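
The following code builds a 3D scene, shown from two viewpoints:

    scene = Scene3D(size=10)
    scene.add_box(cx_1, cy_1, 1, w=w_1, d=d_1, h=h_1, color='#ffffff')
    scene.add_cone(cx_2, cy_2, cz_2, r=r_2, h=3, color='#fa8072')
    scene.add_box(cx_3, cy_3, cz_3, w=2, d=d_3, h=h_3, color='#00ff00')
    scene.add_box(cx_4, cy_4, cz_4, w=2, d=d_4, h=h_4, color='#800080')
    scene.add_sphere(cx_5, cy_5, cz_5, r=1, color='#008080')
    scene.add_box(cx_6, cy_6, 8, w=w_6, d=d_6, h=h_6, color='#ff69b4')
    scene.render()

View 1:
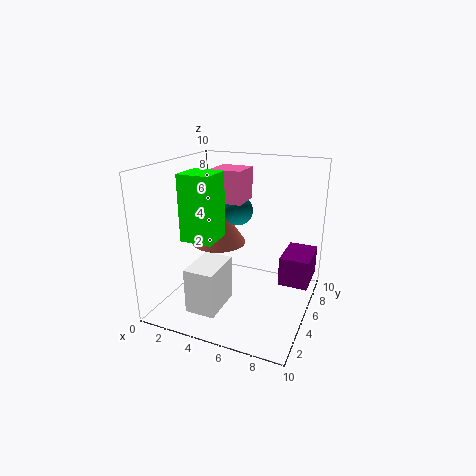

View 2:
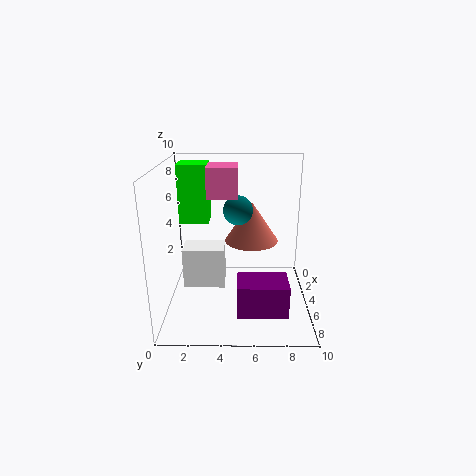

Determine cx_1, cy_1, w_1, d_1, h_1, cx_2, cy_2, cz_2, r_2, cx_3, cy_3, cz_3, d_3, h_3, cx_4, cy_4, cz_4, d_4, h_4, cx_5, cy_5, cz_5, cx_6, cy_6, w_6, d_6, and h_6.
cx_1 = 3; cy_1 = 1; w_1 = 2; d_1 = 3; h_1 = 3; cx_2 = 3; cy_2 = 6; cz_2 = 4; r_2 = 2; cx_3 = 3; cy_3 = 1; cz_3 = 6; d_3 = 2; h_3 = 4; cx_4 = 8; cy_4 = 5; cz_4 = 2; d_4 = 3; h_4 = 2; cx_5 = 5; cy_5 = 5; cz_5 = 7; cx_6 = 4; cy_6 = 3; w_6 = 2; d_6 = 2; h_6 = 2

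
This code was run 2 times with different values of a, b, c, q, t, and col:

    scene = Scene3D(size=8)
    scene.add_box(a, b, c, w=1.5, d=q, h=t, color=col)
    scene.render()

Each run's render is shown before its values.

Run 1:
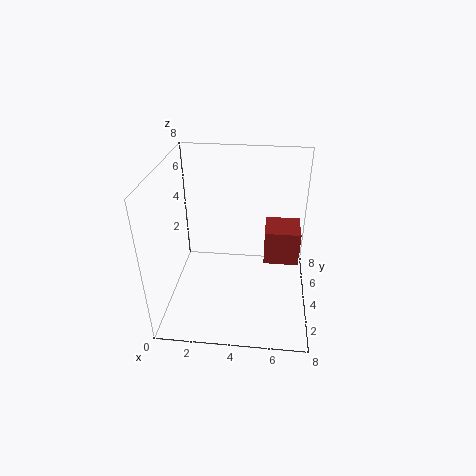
a = 5.5
b = 0.5
c = 5
q = 1.5
t = 1.5
col = 'brown'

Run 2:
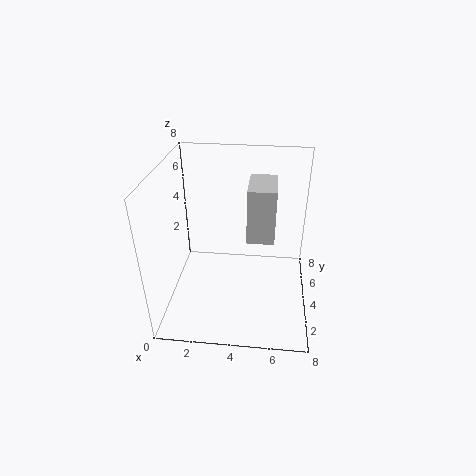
a = 4.5
b = 3.5
c = 4
q = 2.5
t = 3
col = 'lightgray'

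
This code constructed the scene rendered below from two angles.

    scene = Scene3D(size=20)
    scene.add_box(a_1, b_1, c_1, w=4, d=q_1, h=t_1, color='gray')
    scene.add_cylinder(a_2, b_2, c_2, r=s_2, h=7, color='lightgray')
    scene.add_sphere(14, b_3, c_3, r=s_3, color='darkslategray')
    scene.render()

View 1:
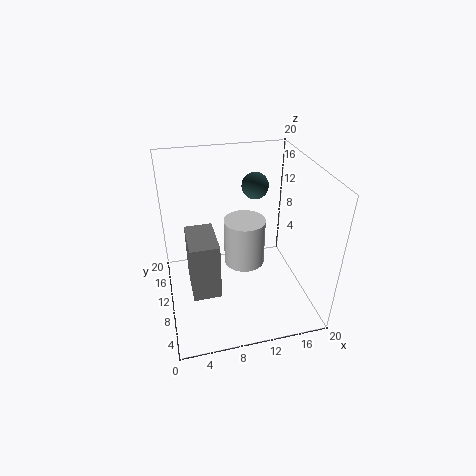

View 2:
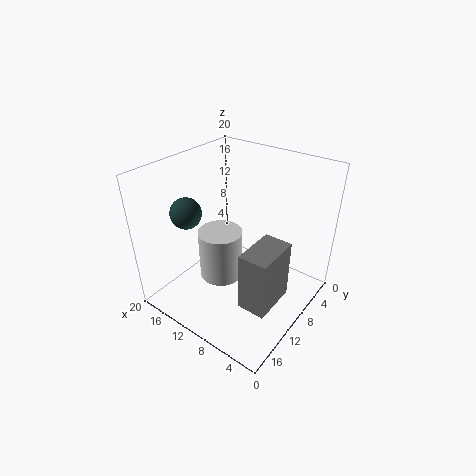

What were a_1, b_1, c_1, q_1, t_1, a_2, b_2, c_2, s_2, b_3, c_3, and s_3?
a_1 = 3
b_1 = 7.5
c_1 = 2
q_1 = 6.5
t_1 = 8.5
a_2 = 11.5
b_2 = 12
c_2 = 4.5
s_2 = 3
b_3 = 15.5
c_3 = 15
s_3 = 2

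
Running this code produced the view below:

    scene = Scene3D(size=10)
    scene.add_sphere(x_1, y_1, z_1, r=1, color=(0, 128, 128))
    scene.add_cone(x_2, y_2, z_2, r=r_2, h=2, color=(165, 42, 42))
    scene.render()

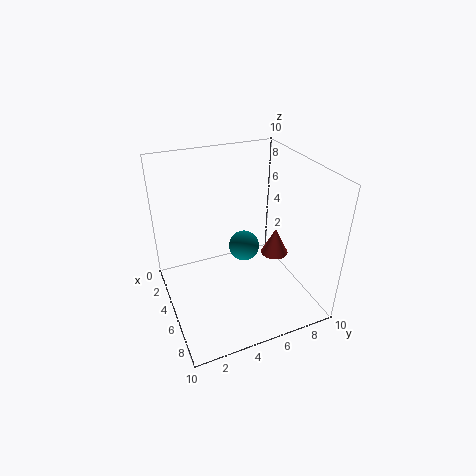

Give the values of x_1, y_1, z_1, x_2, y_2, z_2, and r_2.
x_1 = 6; y_1 = 5; z_1 = 5; x_2 = 5; y_2 = 8; z_2 = 3; r_2 = 1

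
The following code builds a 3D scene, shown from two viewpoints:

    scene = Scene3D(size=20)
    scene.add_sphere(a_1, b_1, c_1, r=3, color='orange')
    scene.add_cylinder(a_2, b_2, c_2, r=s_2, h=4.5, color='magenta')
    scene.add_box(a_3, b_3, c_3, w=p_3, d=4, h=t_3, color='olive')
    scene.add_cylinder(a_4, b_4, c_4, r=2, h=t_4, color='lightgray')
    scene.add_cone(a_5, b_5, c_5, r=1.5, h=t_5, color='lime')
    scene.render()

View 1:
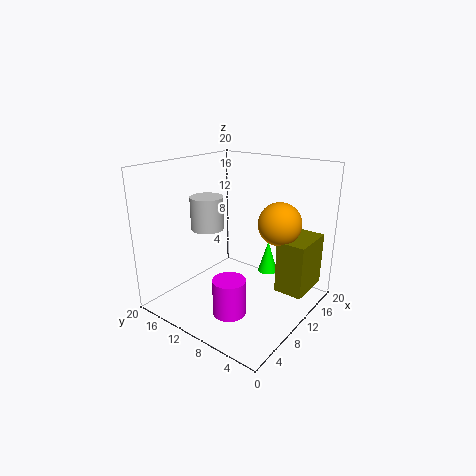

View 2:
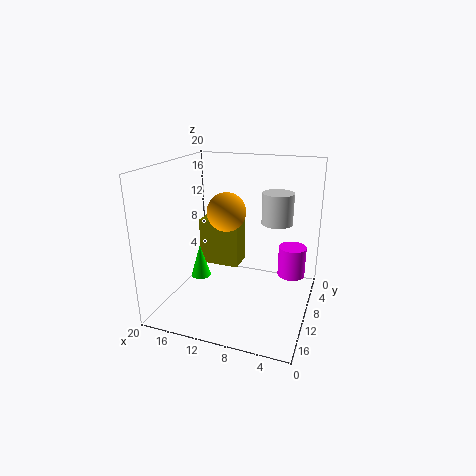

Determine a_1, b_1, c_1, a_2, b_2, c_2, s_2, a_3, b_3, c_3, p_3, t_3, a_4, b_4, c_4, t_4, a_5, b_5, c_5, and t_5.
a_1 = 13.5
b_1 = 5.5
c_1 = 12
a_2 = 3
b_2 = 6
c_2 = 3.5
s_2 = 2
a_3 = 12
b_3 = 1
c_3 = 2.5
p_3 = 6.5
t_3 = 7.5
a_4 = 4.5
b_4 = 10.5
c_4 = 13
t_4 = 4
a_5 = 16.5
b_5 = 9
c_5 = 2.5
t_5 = 5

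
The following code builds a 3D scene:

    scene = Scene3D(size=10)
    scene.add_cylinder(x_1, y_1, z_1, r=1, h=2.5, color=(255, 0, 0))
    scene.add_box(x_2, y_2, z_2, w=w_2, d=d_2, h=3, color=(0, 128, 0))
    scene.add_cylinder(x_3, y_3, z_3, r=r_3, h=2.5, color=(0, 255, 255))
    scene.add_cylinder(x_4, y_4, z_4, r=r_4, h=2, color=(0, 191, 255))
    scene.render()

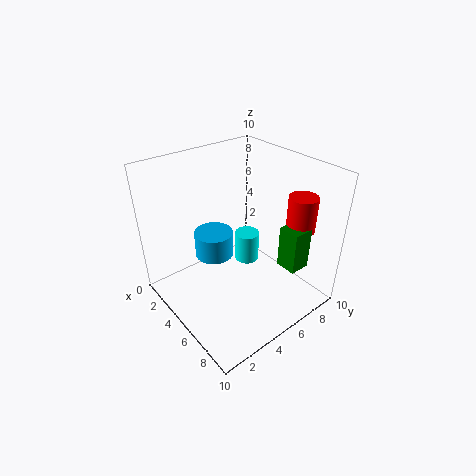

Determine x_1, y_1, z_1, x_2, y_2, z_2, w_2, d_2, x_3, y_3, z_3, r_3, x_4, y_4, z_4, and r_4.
x_1 = 7.5
y_1 = 8.5
z_1 = 5.5
x_2 = 7
y_2 = 7
z_2 = 3
w_2 = 1.5
d_2 = 1.5
x_3 = 2.5
y_3 = 8
z_3 = 0.5
r_3 = 1
x_4 = 2
y_4 = 5
z_4 = 2
r_4 = 1.5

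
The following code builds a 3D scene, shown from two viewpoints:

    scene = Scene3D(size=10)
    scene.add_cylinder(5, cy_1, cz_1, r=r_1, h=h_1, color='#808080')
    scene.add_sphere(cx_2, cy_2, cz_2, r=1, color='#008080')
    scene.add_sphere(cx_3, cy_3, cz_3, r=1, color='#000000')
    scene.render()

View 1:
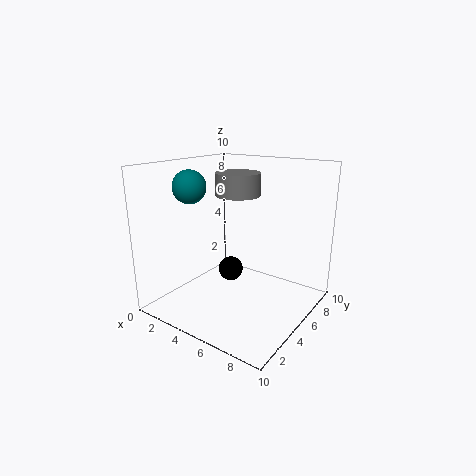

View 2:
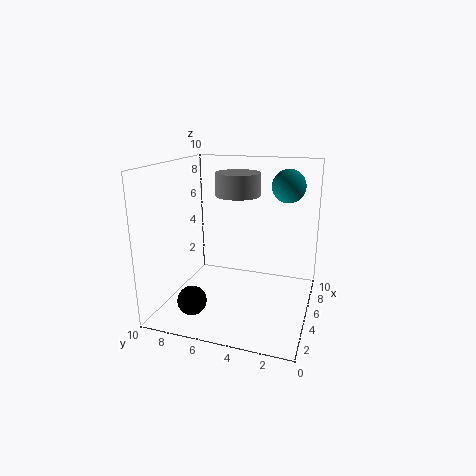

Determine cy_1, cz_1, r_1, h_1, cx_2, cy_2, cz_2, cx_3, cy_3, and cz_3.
cy_1 = 5; cz_1 = 8; r_1 = 1.5; h_1 = 1.5; cx_2 = 4; cy_2 = 1.5; cz_2 = 9; cx_3 = 2.5; cy_3 = 7.5; cz_3 = 1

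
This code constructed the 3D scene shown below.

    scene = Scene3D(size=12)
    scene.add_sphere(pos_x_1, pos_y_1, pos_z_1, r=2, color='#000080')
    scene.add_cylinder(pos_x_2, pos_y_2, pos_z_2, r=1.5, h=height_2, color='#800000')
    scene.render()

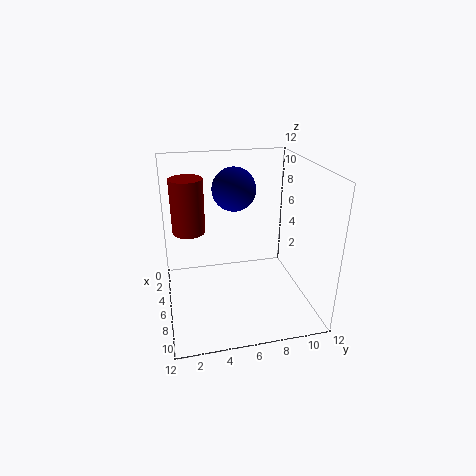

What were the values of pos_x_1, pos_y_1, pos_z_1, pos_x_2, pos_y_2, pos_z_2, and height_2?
pos_x_1 = 2.25; pos_y_1 = 6.5; pos_z_1 = 9; pos_x_2 = 2.25; pos_y_2 = 2.25; pos_z_2 = 5.25; height_2 = 5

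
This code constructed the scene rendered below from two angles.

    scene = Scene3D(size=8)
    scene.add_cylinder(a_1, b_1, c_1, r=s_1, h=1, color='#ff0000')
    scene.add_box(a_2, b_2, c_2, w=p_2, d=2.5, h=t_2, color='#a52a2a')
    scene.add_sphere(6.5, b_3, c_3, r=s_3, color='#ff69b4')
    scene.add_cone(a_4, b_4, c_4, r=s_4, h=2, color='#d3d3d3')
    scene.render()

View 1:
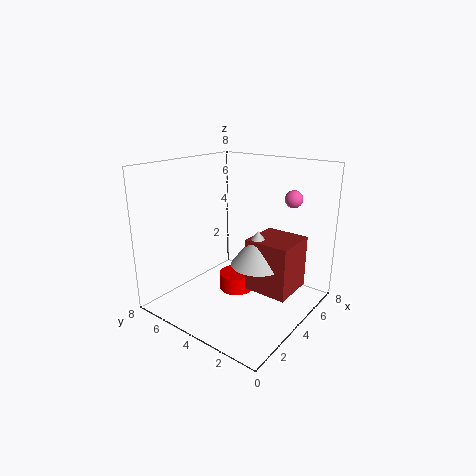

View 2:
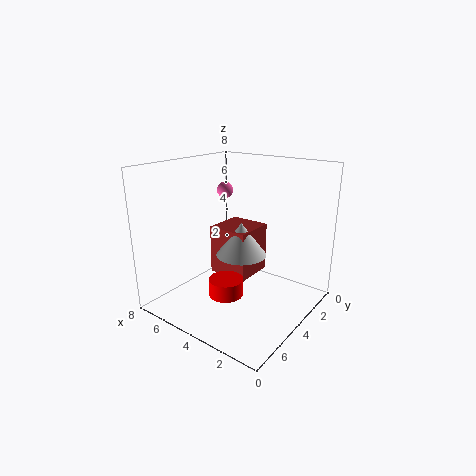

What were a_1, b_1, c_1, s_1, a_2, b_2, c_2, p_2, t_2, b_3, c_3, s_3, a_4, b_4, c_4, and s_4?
a_1 = 4.5; b_1 = 4.5; c_1 = 0.5; s_1 = 1; a_2 = 4; b_2 = 1; c_2 = 1; p_2 = 2.5; t_2 = 3; b_3 = 2; c_3 = 6; s_3 = 0.5; a_4 = 4.5; b_4 = 3; c_4 = 2.5; s_4 = 1.5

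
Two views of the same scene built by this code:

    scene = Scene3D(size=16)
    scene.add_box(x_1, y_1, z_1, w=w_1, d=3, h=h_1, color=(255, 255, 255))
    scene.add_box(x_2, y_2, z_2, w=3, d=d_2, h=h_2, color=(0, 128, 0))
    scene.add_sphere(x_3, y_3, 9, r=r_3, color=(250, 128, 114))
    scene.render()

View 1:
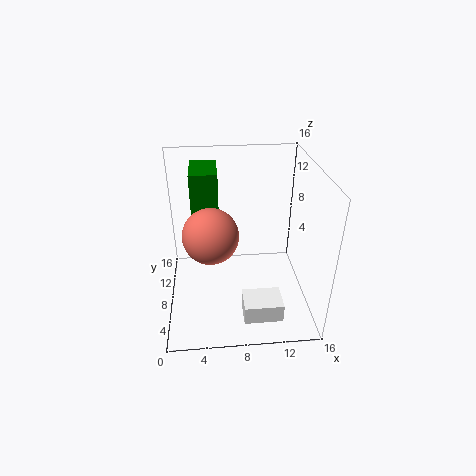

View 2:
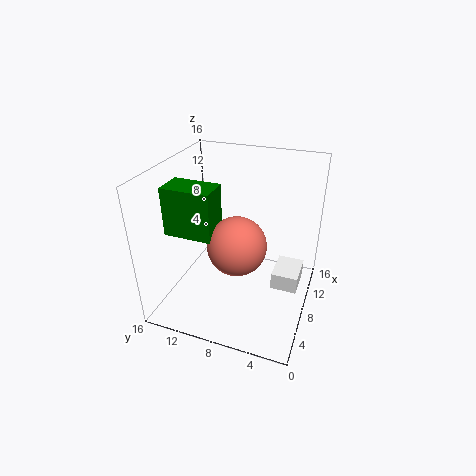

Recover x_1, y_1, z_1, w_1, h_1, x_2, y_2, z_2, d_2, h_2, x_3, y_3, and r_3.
x_1 = 8
y_1 = 1
z_1 = 2
w_1 = 4
h_1 = 2
x_2 = 3
y_2 = 9
z_2 = 10
d_2 = 5
h_2 = 5
x_3 = 5
y_3 = 7
r_3 = 3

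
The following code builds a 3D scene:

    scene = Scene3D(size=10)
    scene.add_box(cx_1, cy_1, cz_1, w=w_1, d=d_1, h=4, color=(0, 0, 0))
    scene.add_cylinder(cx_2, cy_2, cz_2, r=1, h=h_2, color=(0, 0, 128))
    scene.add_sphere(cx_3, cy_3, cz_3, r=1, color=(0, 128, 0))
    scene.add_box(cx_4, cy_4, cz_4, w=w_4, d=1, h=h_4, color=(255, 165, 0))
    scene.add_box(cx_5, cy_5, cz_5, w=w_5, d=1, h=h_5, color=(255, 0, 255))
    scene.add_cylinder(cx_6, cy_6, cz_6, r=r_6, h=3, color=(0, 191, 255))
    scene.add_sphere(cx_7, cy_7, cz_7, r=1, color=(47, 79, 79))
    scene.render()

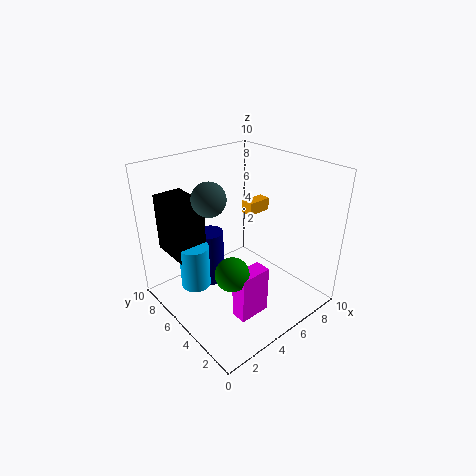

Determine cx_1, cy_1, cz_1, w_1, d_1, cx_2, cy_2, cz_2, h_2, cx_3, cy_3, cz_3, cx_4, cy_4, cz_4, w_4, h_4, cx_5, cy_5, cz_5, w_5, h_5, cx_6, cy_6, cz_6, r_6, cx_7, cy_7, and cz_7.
cx_1 = 1; cy_1 = 6; cz_1 = 4; w_1 = 2; d_1 = 3; cx_2 = 4; cy_2 = 7; cz_2 = 1; h_2 = 4; cx_3 = 2; cy_3 = 2; cz_3 = 5; cx_4 = 8; cy_4 = 7; cz_4 = 5; w_4 = 2; h_4 = 1; cx_5 = 2; cy_5 = 1; cz_5 = 2; w_5 = 2; h_5 = 3; cx_6 = 2; cy_6 = 6; cz_6 = 2; r_6 = 1; cx_7 = 2; cy_7 = 4; cz_7 = 9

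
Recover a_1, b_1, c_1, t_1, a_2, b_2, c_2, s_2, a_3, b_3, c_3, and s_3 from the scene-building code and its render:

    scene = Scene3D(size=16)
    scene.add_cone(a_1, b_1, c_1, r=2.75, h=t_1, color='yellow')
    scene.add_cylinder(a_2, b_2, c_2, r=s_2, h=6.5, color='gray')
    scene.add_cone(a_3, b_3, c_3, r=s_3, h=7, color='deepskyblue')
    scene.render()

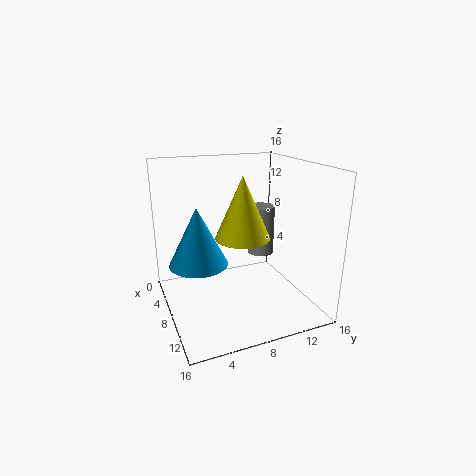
a_1 = 11
b_1 = 7.25
c_1 = 9.25
t_1 = 6.25
a_2 = 2.25
b_2 = 13.75
c_2 = 3
s_2 = 1.75
a_3 = 4.75
b_3 = 4.25
c_3 = 4
s_3 = 3.5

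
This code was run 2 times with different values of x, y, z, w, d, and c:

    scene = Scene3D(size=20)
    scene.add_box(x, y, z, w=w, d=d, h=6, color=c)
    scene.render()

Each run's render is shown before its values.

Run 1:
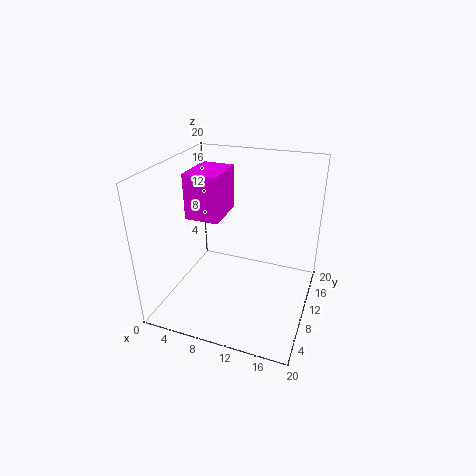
x = 4, y = 6.5, z = 13.5, w = 4.5, d = 6, c = 'magenta'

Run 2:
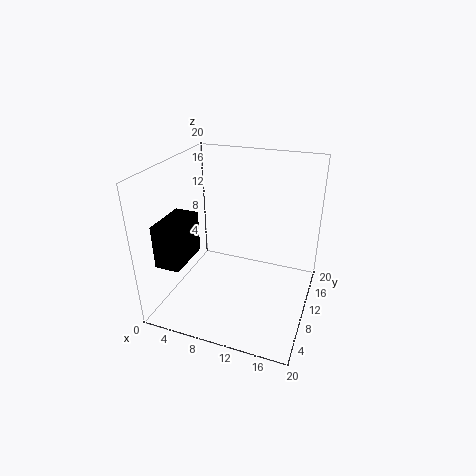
x = 0.5, y = 3.5, z = 7, w = 3.5, d = 6.5, c = 'black'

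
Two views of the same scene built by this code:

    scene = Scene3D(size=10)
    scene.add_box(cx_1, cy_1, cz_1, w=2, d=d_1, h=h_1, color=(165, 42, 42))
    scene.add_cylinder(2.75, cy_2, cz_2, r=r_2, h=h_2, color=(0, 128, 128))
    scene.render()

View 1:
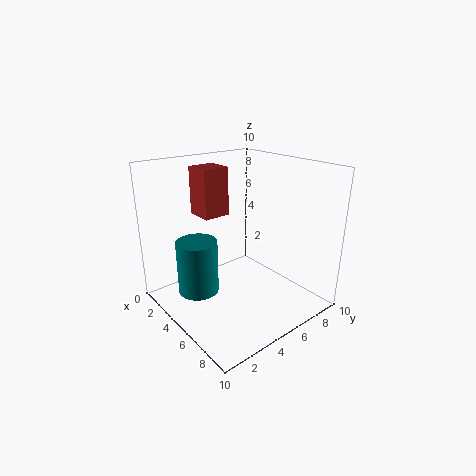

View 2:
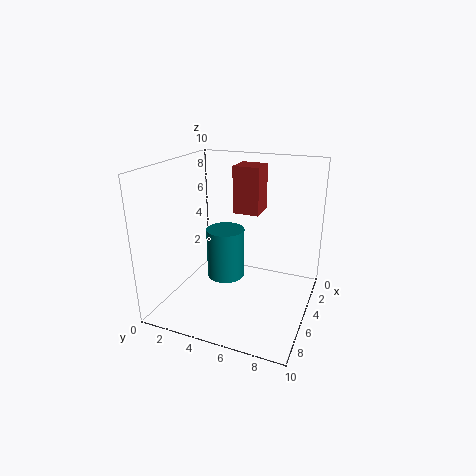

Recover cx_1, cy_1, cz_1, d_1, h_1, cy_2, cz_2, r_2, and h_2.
cx_1 = 1
cy_1 = 3.75
cz_1 = 6
d_1 = 2
h_1 = 3.5
cy_2 = 3
cz_2 = 0.5
r_2 = 1.5
h_2 = 4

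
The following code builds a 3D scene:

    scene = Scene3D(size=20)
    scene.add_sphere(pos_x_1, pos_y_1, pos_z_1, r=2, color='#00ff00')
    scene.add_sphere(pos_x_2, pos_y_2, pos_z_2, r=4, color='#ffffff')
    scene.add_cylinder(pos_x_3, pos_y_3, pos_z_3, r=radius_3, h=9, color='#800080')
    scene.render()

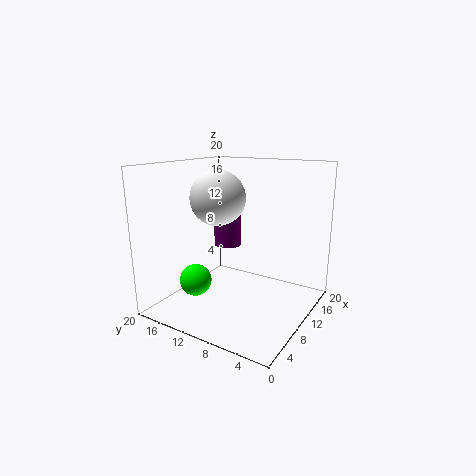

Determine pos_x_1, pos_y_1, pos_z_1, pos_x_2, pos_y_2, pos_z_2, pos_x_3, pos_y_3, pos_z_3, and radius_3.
pos_x_1 = 3; pos_y_1 = 12; pos_z_1 = 6; pos_x_2 = 11; pos_y_2 = 14; pos_z_2 = 15; pos_x_3 = 12; pos_y_3 = 13; pos_z_3 = 8; radius_3 = 2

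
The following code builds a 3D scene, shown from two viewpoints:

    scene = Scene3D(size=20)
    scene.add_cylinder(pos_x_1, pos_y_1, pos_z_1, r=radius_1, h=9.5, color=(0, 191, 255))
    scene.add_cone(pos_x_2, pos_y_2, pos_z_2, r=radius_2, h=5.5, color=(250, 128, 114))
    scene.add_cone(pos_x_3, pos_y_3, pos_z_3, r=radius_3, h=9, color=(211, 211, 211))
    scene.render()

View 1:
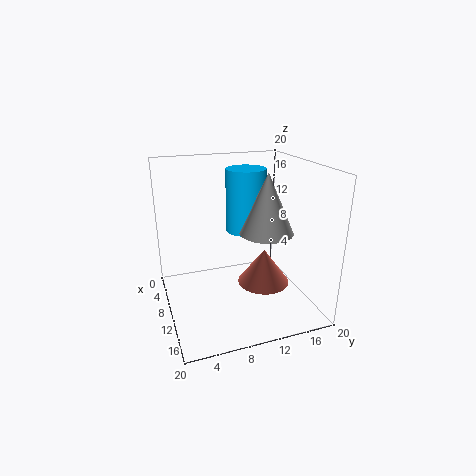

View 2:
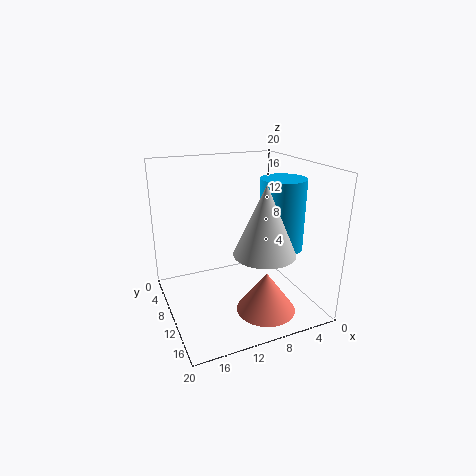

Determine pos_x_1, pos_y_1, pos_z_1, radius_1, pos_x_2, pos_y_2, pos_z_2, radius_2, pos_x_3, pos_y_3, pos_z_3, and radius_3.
pos_x_1 = 5
pos_y_1 = 13
pos_z_1 = 9
radius_1 = 3
pos_x_2 = 8
pos_y_2 = 15
pos_z_2 = 1
radius_2 = 4
pos_x_3 = 8.5
pos_y_3 = 15
pos_z_3 = 9.5
radius_3 = 4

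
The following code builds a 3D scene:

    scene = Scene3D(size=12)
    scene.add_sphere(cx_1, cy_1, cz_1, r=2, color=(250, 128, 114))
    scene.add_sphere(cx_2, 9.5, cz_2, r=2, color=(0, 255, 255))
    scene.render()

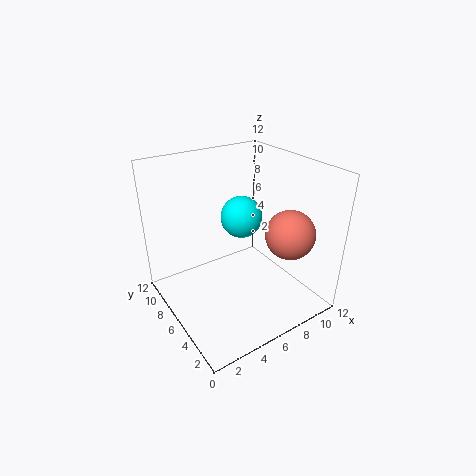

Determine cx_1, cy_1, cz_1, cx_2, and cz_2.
cx_1 = 9; cy_1 = 3; cz_1 = 6.75; cx_2 = 8.75; cz_2 = 5.75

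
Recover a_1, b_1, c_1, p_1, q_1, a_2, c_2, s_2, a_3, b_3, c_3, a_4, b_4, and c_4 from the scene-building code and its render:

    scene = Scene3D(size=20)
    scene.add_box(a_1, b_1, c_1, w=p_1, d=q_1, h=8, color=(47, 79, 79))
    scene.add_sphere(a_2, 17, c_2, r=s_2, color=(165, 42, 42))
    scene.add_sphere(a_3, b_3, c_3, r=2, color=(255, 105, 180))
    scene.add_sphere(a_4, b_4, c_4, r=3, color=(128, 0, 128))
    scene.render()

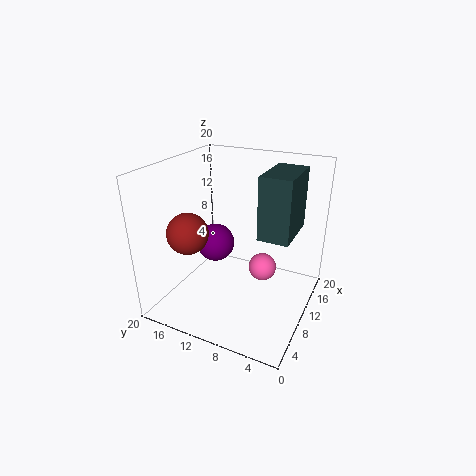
a_1 = 7, b_1 = 2, c_1 = 12, p_1 = 7, q_1 = 4, a_2 = 8, c_2 = 10, s_2 = 3, a_3 = 12, b_3 = 7, c_3 = 5, a_4 = 14, b_4 = 16, c_4 = 6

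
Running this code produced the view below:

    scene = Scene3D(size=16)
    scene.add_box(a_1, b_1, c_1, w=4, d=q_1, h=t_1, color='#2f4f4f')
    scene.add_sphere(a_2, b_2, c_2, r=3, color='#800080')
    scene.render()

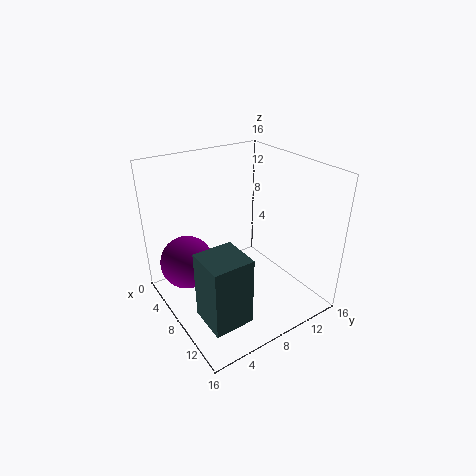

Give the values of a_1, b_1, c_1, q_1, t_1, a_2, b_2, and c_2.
a_1 = 11
b_1 = 1
c_1 = 3
q_1 = 4
t_1 = 7
a_2 = 5
b_2 = 3
c_2 = 5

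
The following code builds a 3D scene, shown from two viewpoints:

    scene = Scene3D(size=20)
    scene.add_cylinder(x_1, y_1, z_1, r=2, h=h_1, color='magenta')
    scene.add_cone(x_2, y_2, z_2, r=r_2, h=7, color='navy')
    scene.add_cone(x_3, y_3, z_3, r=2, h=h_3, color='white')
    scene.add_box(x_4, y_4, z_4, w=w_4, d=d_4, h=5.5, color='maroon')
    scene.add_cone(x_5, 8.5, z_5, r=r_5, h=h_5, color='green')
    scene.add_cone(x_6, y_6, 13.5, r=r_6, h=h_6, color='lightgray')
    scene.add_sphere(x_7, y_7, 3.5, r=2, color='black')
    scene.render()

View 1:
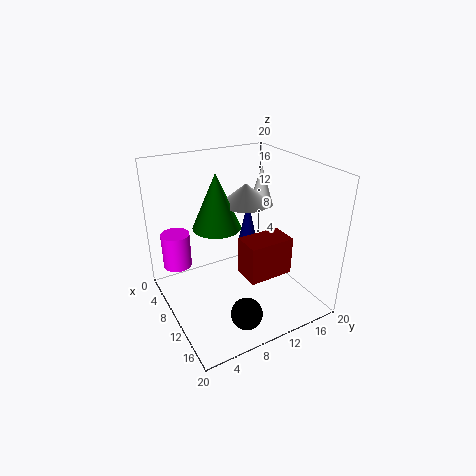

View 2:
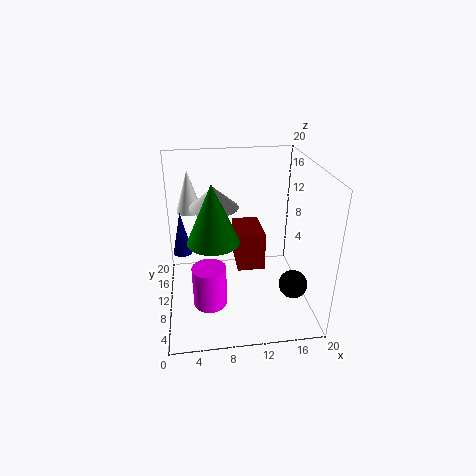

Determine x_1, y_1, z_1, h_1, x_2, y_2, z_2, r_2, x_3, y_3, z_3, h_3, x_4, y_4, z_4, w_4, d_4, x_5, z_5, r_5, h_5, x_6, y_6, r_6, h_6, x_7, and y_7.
x_1 = 5.5; y_1 = 2.5; z_1 = 5.5; h_1 = 5; x_2 = 2; y_2 = 16.5; z_2 = 4.5; r_2 = 1.5; x_3 = 3.5; y_3 = 18; z_3 = 11; h_3 = 6.5; x_4 = 10; y_4 = 10; z_4 = 4.5; w_4 = 4; d_4 = 6.5; x_5 = 6.5; z_5 = 10.5; r_5 = 3.5; h_5 = 8; x_6 = 7; y_6 = 13; r_6 = 3.5; h_6 = 3; x_7 = 17.5; y_7 = 7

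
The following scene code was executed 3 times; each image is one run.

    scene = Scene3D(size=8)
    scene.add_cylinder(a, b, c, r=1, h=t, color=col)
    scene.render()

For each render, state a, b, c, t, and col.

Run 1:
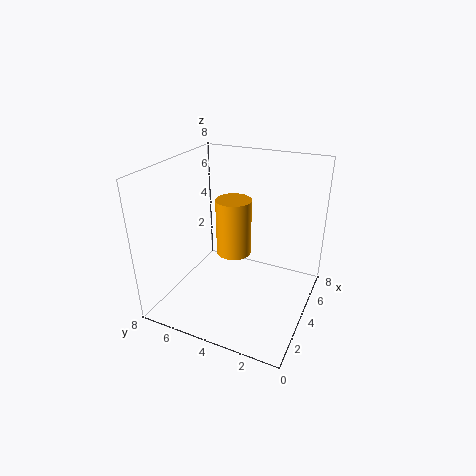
a = 4.5
b = 4.5
c = 2.75
t = 3.25
col = 'orange'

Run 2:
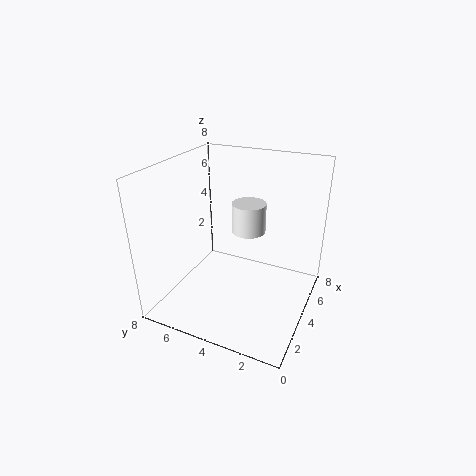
a = 5.5
b = 4
c = 3.75
t = 1.75
col = 'white'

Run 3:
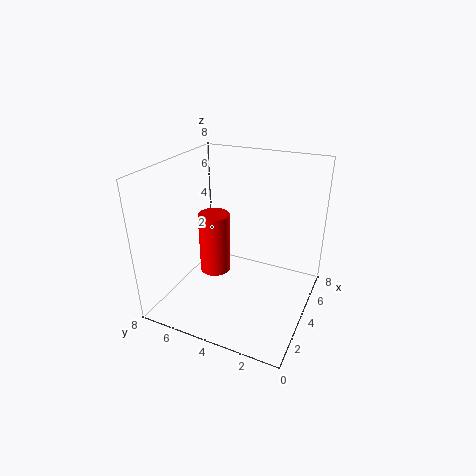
a = 5.75
b = 6.5
c = 0.25
t = 4
col = 'red'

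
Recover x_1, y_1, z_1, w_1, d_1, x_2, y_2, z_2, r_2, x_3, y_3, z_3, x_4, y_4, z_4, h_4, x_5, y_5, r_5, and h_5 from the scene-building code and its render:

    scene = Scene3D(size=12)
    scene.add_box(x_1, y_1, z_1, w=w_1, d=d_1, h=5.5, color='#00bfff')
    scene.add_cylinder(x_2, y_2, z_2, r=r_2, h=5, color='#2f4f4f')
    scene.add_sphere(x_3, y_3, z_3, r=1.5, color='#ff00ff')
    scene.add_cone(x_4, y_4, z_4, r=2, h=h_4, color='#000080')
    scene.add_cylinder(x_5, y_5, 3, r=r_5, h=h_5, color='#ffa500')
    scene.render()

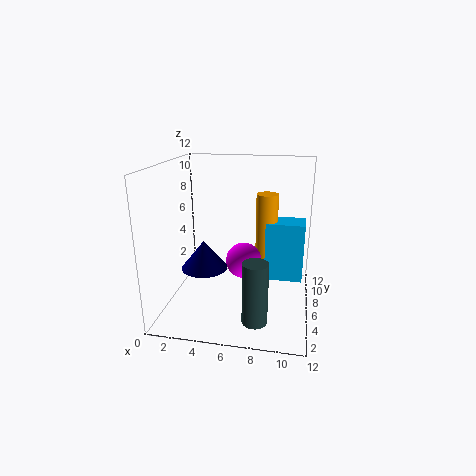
x_1 = 8; y_1 = 8.5; z_1 = 1; w_1 = 3.5; d_1 = 2.5; x_2 = 8; y_2 = 2.5; z_2 = 0.5; r_2 = 1; x_3 = 6.5; y_3 = 6; z_3 = 4; x_4 = 3; y_4 = 6; z_4 = 3; h_4 = 2.5; x_5 = 8; y_5 = 9.5; r_5 = 1; h_5 = 6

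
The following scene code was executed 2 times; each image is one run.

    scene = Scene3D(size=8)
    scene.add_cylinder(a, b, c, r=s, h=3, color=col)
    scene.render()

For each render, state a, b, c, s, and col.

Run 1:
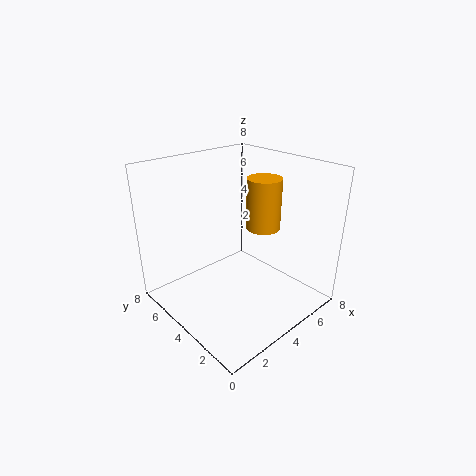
a = 6, b = 4, c = 4, s = 1, col = 'orange'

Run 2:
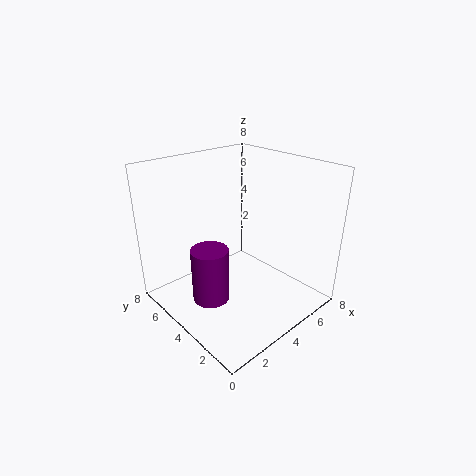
a = 2, b = 4, c = 1, s = 1, col = 'purple'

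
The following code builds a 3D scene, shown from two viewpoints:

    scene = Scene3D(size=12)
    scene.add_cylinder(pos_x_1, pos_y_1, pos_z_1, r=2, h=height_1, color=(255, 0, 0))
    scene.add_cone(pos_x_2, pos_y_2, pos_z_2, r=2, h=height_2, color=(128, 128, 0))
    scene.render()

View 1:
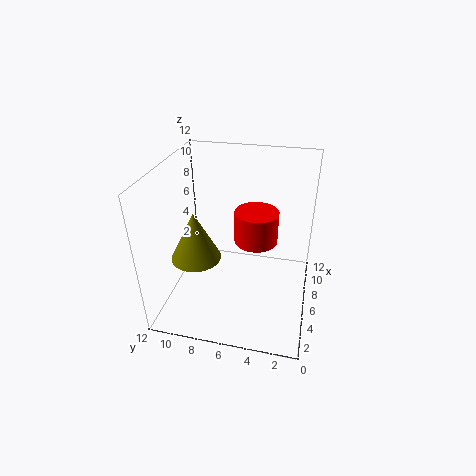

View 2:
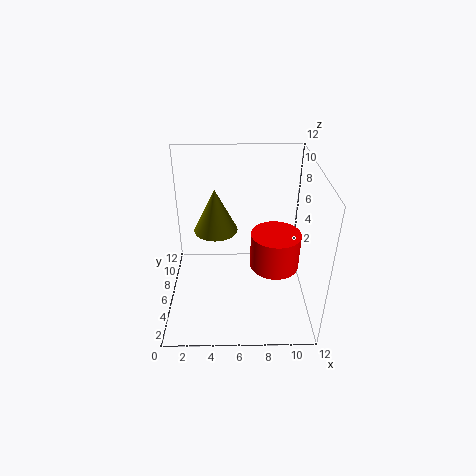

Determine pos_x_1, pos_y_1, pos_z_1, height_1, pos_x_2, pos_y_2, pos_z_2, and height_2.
pos_x_1 = 9; pos_y_1 = 5; pos_z_1 = 4; height_1 = 3; pos_x_2 = 4; pos_y_2 = 9; pos_z_2 = 5; height_2 = 4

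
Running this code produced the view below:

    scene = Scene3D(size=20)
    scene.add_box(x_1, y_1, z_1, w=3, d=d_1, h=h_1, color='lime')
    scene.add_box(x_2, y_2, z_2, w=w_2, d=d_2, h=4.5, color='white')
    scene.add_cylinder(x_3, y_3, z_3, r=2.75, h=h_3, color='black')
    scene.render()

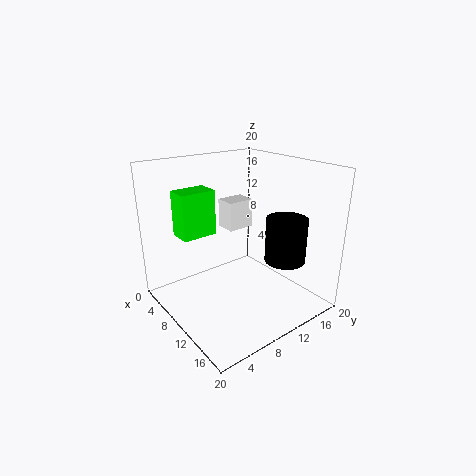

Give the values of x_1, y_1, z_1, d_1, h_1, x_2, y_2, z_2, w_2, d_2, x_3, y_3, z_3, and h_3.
x_1 = 7.25
y_1 = 1.75
z_1 = 11.75
d_1 = 4.5
h_1 = 5.75
x_2 = 2
y_2 = 12.25
z_2 = 8.75
w_2 = 3.25
d_2 = 4.25
x_3 = 15.25
y_3 = 14
z_3 = 7.5
h_3 = 6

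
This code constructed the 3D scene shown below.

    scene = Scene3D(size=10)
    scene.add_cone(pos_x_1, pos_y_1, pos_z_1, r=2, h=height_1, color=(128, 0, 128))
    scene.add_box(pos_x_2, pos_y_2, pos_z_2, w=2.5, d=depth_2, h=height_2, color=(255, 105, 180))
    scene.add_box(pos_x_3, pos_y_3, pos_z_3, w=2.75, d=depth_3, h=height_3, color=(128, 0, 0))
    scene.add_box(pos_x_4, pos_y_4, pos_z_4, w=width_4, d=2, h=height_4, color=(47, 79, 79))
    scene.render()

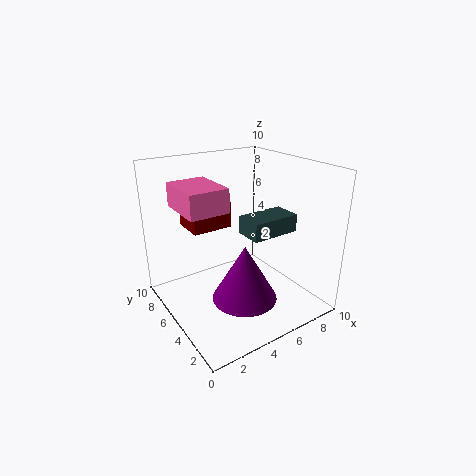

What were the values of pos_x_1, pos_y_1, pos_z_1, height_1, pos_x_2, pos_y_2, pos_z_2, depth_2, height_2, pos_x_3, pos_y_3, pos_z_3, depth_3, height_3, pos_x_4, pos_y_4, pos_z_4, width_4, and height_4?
pos_x_1 = 3.5
pos_y_1 = 2
pos_z_1 = 2.5
height_1 = 3.5
pos_x_2 = 0.75
pos_y_2 = 3.25
pos_z_2 = 7.75
depth_2 = 3.25
height_2 = 1.5
pos_x_3 = 2
pos_y_3 = 5.5
pos_z_3 = 5.75
depth_3 = 2.25
height_3 = 1.75
pos_x_4 = 5.25
pos_y_4 = 3.25
pos_z_4 = 5.25
width_4 = 3.5
height_4 = 1.25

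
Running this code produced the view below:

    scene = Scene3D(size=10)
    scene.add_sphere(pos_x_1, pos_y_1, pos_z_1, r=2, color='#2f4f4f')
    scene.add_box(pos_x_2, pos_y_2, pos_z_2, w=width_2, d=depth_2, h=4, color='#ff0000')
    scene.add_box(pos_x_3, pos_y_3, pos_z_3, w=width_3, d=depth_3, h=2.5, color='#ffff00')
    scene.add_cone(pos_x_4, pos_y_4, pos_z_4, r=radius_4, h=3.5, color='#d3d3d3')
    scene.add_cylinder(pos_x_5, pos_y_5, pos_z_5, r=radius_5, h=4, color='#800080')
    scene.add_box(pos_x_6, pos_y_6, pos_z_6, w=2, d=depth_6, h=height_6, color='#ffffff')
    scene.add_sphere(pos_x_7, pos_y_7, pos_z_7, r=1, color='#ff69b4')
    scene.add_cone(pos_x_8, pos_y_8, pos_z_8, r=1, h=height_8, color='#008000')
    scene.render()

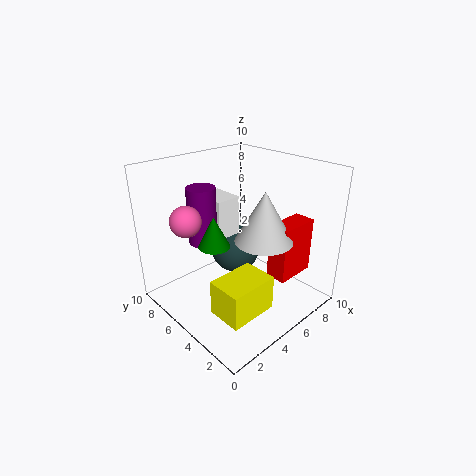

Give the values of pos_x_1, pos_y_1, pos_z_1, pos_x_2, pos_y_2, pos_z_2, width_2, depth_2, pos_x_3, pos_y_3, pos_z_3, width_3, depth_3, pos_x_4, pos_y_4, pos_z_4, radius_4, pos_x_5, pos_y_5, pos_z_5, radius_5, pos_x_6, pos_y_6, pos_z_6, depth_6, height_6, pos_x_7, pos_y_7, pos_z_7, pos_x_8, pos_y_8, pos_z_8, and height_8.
pos_x_1 = 7.5; pos_y_1 = 8; pos_z_1 = 2; pos_x_2 = 6.5; pos_y_2 = 2; pos_z_2 = 2; width_2 = 3; depth_2 = 1.5; pos_x_3 = 2; pos_y_3 = 2; pos_z_3 = 0.5; width_3 = 3.5; depth_3 = 2.5; pos_x_4 = 6; pos_y_4 = 3.5; pos_z_4 = 5; radius_4 = 2; pos_x_5 = 3.5; pos_y_5 = 7; pos_z_5 = 4.5; radius_5 = 1; pos_x_6 = 5; pos_y_6 = 7; pos_z_6 = 4; depth_6 = 2.5; height_6 = 3; pos_x_7 = 1.5; pos_y_7 = 6; pos_z_7 = 7; pos_x_8 = 2.5; pos_y_8 = 4.5; pos_z_8 = 5.5; height_8 = 2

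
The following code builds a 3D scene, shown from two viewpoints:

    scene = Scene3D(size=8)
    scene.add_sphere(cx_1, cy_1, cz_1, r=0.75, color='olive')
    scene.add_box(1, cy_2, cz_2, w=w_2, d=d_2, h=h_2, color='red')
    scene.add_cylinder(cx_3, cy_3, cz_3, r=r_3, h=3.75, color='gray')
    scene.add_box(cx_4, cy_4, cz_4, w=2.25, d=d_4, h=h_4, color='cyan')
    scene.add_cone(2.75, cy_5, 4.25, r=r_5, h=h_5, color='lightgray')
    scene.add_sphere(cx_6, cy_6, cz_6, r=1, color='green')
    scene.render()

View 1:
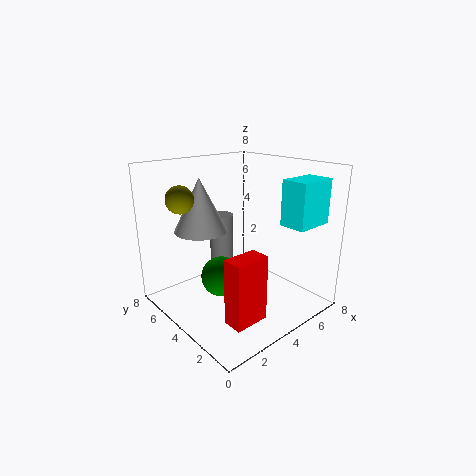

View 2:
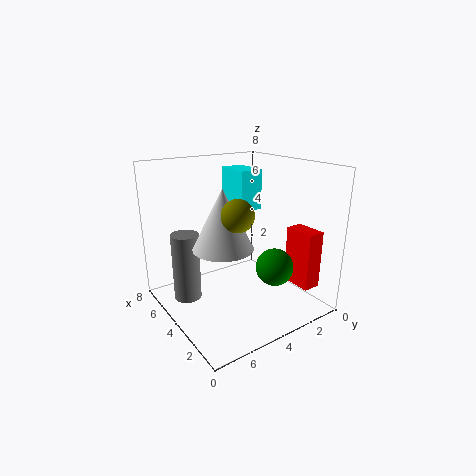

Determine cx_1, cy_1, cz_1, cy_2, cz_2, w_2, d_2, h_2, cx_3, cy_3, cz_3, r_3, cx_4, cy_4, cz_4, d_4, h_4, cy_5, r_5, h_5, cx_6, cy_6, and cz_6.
cx_1 = 1.5; cy_1 = 5.75; cz_1 = 6.25; cy_2 = 0.5; cz_2 = 1.25; w_2 = 1.75; d_2 = 1; h_2 = 3.25; cx_3 = 5; cy_3 = 6.75; cz_3 = 0.75; r_3 = 0.75; cx_4 = 5.75; cy_4 = 1; cz_4 = 4.75; d_4 = 1.5; h_4 = 2.5; cy_5 = 5.75; r_5 = 1.5; h_5 = 3; cx_6 = 2; cy_6 = 3; cz_6 = 2.75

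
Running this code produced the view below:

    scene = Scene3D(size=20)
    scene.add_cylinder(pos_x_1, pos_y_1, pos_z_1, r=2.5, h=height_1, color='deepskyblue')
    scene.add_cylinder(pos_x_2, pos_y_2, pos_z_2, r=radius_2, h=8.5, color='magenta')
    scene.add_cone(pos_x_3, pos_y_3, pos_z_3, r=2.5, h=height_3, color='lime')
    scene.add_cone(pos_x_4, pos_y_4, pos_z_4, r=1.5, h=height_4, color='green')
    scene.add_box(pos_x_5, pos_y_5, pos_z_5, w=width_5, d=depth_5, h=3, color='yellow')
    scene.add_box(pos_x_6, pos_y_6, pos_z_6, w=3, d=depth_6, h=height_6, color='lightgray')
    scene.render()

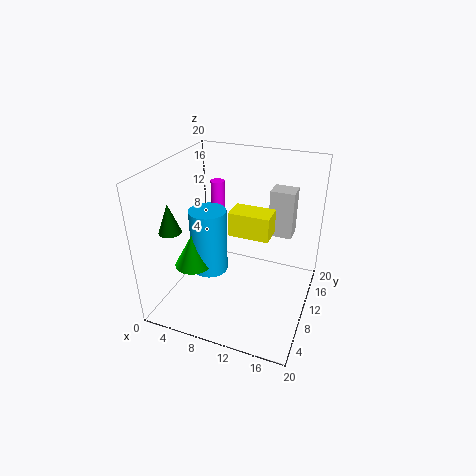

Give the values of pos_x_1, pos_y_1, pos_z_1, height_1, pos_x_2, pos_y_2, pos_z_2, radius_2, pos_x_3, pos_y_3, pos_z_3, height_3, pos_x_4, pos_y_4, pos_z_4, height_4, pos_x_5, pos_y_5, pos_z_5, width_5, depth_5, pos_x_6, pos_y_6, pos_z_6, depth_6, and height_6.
pos_x_1 = 6.5, pos_y_1 = 8, pos_z_1 = 5.5, height_1 = 9, pos_x_2 = 5.5, pos_y_2 = 13.5, pos_z_2 = 8, radius_2 = 1, pos_x_3 = 5, pos_y_3 = 6, pos_z_3 = 7, height_3 = 4.5, pos_x_4 = 2.5, pos_y_4 = 5, pos_z_4 = 12, height_4 = 4, pos_x_5 = 10.5, pos_y_5 = 5.5, pos_z_5 = 13, width_5 = 5, depth_5 = 3, pos_x_6 = 14.5, pos_y_6 = 9, pos_z_6 = 12, depth_6 = 2.5, height_6 = 6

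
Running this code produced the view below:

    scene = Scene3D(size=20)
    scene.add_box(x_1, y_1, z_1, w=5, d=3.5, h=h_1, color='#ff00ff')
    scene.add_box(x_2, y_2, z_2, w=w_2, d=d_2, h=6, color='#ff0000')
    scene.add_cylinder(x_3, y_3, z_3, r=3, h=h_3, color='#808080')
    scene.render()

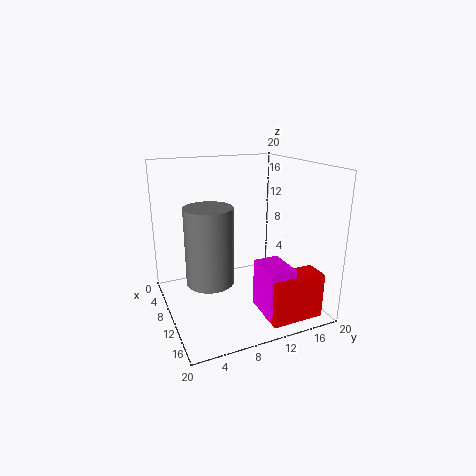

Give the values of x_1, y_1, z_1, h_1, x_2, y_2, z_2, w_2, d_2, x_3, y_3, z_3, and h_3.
x_1 = 13.5
y_1 = 10.75
z_1 = 1.5
h_1 = 6.5
x_2 = 16
y_2 = 11
z_2 = 1
w_2 = 3.25
d_2 = 7
x_3 = 13.25
y_3 = 4.75
z_3 = 6
h_3 = 9.75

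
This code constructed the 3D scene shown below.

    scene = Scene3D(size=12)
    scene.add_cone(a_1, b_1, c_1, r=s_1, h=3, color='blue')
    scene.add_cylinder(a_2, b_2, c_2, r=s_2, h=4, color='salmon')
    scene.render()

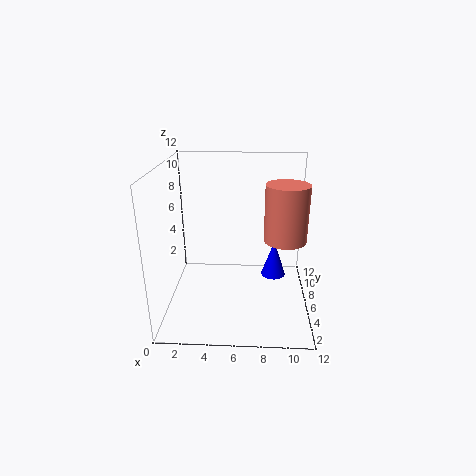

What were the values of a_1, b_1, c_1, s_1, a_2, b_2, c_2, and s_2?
a_1 = 9, b_1 = 5.5, c_1 = 3, s_1 = 1, a_2 = 9.5, b_2 = 2.5, c_2 = 7.5, s_2 = 1.5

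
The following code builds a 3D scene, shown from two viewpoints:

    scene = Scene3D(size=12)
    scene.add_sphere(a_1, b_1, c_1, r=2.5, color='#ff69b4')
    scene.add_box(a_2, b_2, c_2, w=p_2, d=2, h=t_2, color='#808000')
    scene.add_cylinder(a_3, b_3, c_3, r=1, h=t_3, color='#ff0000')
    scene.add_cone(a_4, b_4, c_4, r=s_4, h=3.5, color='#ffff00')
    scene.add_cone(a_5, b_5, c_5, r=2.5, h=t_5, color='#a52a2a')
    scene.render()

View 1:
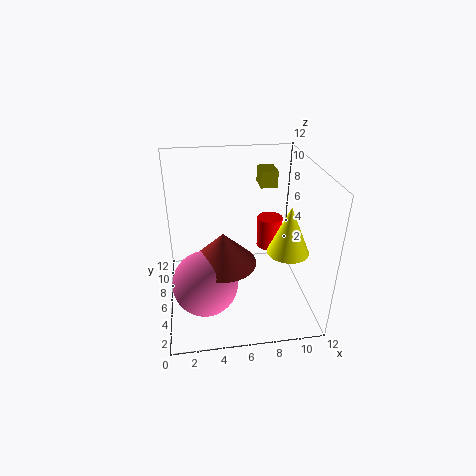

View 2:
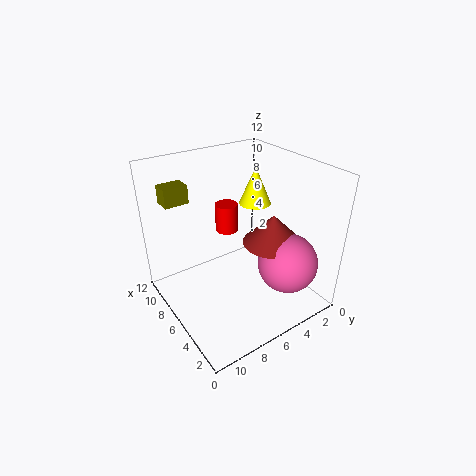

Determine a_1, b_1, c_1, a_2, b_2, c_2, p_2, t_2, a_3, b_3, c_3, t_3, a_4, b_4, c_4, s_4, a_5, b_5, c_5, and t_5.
a_1 = 3
b_1 = 3
c_1 = 4
a_2 = 8.5
b_2 = 9
c_2 = 9
p_2 = 1.5
t_2 = 1.5
a_3 = 8.5
b_3 = 5.5
c_3 = 5.5
t_3 = 2.5
a_4 = 9
b_4 = 2
c_4 = 7
s_4 = 1.5
a_5 = 4.5
b_5 = 3.5
c_5 = 5.5
t_5 = 2.5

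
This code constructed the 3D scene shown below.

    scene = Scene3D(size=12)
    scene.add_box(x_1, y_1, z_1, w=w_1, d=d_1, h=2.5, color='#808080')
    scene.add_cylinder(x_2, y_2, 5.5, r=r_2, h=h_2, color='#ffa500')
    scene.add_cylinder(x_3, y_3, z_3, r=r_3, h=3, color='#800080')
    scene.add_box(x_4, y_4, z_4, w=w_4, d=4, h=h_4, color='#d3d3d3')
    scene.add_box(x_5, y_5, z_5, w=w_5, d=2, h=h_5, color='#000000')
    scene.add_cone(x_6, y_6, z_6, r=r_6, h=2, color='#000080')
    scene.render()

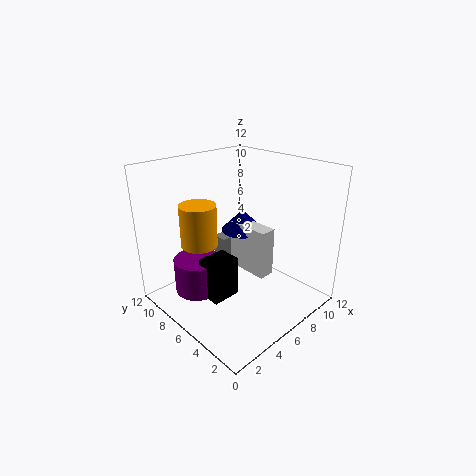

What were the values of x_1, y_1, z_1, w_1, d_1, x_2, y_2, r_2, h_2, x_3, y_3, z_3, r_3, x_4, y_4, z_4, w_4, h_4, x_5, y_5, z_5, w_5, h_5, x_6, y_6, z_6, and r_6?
x_1 = 7.5
y_1 = 9.5
z_1 = 1.5
w_1 = 1.5
d_1 = 1.5
x_2 = 3.5
y_2 = 8
r_2 = 1.5
h_2 = 3.5
x_3 = 3.5
y_3 = 8.5
z_3 = 1
r_3 = 2
x_4 = 8
y_4 = 5
z_4 = 1.5
w_4 = 1.5
h_4 = 4.5
x_5 = 3
y_5 = 5.5
z_5 = 1
w_5 = 2.5
h_5 = 3.5
x_6 = 9
y_6 = 8.5
z_6 = 5
r_6 = 2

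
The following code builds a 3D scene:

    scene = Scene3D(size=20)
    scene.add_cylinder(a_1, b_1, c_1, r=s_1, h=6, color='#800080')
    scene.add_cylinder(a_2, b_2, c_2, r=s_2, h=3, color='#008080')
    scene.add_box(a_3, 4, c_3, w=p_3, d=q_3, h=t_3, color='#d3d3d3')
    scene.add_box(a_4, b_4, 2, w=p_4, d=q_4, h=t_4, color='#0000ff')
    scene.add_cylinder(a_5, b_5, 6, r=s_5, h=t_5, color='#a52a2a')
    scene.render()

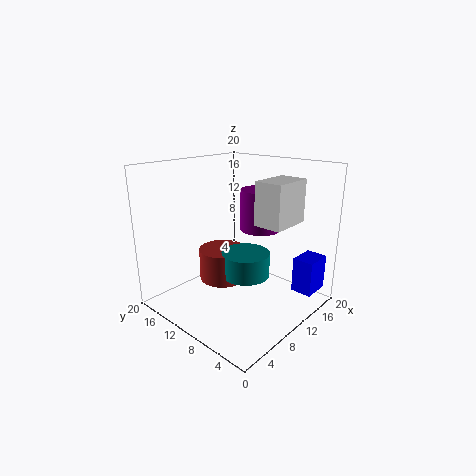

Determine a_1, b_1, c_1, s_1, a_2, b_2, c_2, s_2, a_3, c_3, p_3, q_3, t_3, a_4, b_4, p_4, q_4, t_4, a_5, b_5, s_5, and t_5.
a_1 = 15; b_1 = 10; c_1 = 10; s_1 = 3; a_2 = 7; b_2 = 6; c_2 = 7; s_2 = 3; a_3 = 11; c_3 = 12; p_3 = 6; q_3 = 4; t_3 = 6; a_4 = 15; b_4 = 1; p_4 = 4; q_4 = 3; t_4 = 5; a_5 = 6; b_5 = 9; s_5 = 3; t_5 = 4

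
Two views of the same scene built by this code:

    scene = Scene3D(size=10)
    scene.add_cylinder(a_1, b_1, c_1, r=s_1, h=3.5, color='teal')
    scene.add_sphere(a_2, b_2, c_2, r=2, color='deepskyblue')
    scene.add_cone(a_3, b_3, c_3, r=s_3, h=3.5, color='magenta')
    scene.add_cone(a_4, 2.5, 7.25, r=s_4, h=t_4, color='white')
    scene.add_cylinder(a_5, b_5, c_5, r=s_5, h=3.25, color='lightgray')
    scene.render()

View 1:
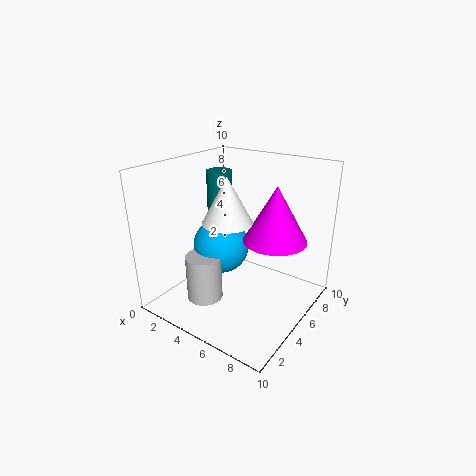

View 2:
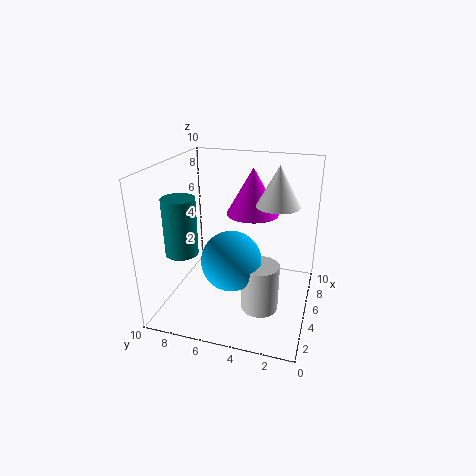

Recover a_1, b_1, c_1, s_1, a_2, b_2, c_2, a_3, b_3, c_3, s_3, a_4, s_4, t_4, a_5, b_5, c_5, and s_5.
a_1 = 1.5; b_1 = 7.5; c_1 = 5.25; s_1 = 1; a_2 = 3.5; b_2 = 5; c_2 = 4; a_3 = 8; b_3 = 4.75; c_3 = 5.75; s_3 = 2; a_4 = 6; s_4 = 1.5; t_4 = 2.75; a_5 = 3.5; b_5 = 3; c_5 = 0.75; s_5 = 1.25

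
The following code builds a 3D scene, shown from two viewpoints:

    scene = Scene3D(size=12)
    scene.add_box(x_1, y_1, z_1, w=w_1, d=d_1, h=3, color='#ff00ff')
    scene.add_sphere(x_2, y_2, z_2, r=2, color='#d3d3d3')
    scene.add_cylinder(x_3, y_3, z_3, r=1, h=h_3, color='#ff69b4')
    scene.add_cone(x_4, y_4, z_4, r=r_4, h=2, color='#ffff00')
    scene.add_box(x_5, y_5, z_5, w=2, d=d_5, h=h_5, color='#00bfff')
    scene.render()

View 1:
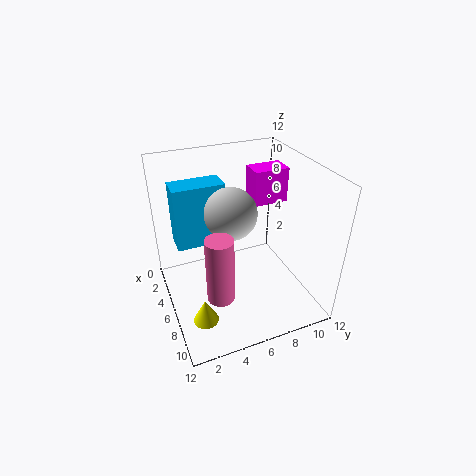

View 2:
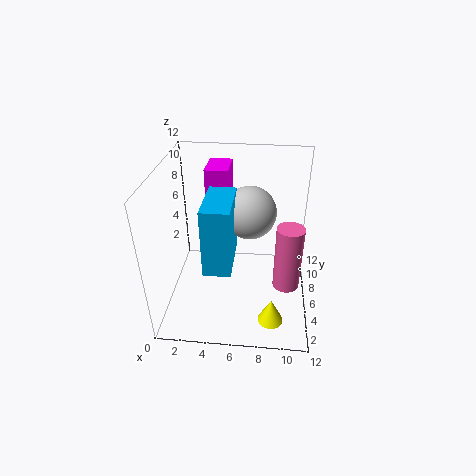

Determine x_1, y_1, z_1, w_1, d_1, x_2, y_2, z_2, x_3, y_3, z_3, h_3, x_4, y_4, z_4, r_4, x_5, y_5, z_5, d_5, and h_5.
x_1 = 3, y_1 = 8, z_1 = 8, w_1 = 2, d_1 = 3, x_2 = 7, y_2 = 5, z_2 = 9, x_3 = 10, y_3 = 3, z_3 = 4, h_3 = 5, x_4 = 9, y_4 = 2, z_4 = 1, r_4 = 1, x_5 = 4, y_5 = 1, z_5 = 6, d_5 = 4, h_5 = 5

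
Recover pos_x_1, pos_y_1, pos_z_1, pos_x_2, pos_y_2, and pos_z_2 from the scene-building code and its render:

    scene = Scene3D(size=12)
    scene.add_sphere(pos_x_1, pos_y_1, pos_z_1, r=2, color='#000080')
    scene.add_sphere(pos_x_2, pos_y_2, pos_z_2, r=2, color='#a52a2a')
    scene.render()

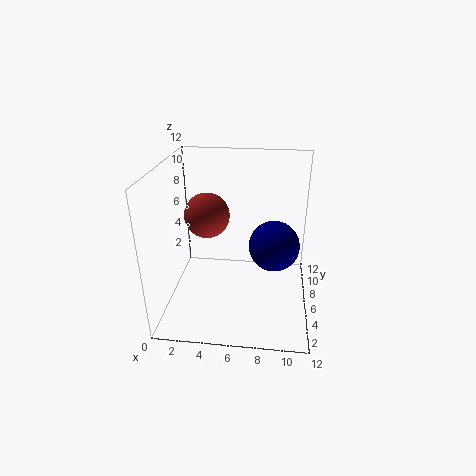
pos_x_1 = 9, pos_y_1 = 5, pos_z_1 = 6, pos_x_2 = 3, pos_y_2 = 8, pos_z_2 = 7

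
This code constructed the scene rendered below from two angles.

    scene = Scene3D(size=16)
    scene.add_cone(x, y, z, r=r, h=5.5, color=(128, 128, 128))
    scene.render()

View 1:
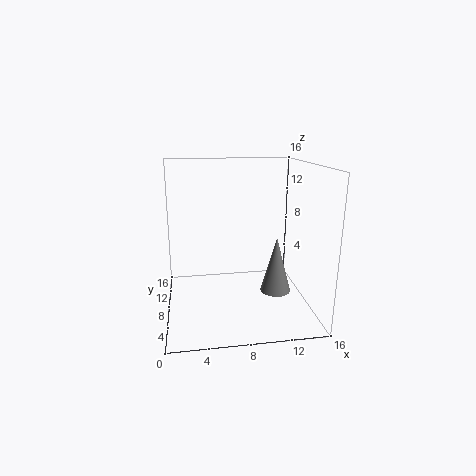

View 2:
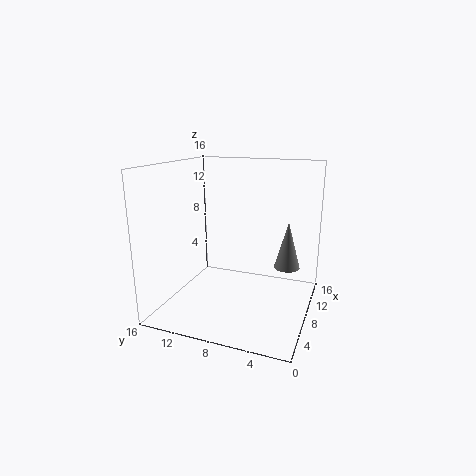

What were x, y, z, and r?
x = 11; y = 3; z = 4; r = 1.5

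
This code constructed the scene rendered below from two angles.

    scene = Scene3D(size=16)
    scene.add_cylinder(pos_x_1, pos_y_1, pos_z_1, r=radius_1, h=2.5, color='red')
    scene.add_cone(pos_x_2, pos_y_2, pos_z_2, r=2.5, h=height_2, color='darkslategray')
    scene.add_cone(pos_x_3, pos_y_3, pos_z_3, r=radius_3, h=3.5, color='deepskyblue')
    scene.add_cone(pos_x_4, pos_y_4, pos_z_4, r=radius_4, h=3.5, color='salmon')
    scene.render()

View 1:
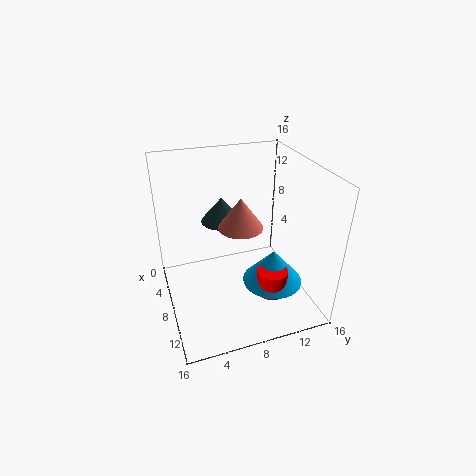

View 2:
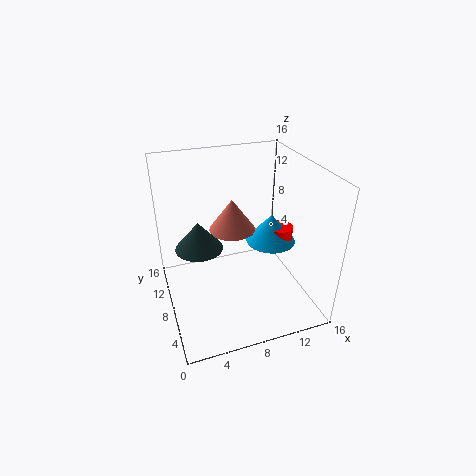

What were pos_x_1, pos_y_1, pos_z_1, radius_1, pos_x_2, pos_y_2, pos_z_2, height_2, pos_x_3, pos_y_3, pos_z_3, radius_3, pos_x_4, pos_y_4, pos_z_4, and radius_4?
pos_x_1 = 14, pos_y_1 = 9.5, pos_z_1 = 5, radius_1 = 1.5, pos_x_2 = 3.5, pos_y_2 = 7.5, pos_z_2 = 8, height_2 = 3, pos_x_3 = 13, pos_y_3 = 10, pos_z_3 = 5.5, radius_3 = 3, pos_x_4 = 7.5, pos_y_4 = 8.5, pos_z_4 = 9, radius_4 = 2.5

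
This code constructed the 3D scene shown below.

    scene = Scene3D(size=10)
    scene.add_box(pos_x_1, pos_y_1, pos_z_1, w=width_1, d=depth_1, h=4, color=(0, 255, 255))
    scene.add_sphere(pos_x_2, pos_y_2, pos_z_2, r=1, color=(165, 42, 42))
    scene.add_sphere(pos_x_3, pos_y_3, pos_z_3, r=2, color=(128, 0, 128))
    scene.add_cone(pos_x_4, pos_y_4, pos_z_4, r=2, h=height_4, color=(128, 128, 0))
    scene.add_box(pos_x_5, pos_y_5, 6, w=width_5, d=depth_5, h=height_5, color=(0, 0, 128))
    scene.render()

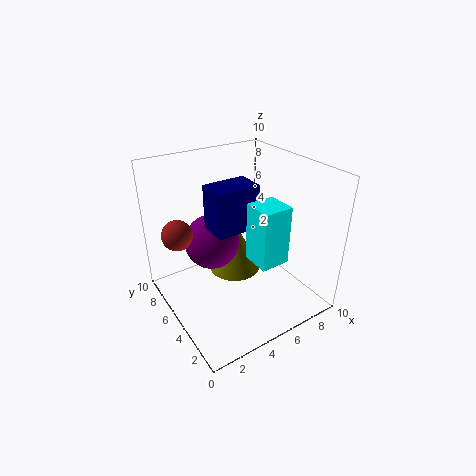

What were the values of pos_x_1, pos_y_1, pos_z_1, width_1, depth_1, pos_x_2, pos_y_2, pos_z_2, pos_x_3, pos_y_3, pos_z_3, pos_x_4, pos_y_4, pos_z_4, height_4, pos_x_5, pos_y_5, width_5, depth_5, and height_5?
pos_x_1 = 5, pos_y_1 = 2, pos_z_1 = 4, width_1 = 2, depth_1 = 2, pos_x_2 = 1, pos_y_2 = 6, pos_z_2 = 6, pos_x_3 = 4, pos_y_3 = 7, pos_z_3 = 4, pos_x_4 = 6, pos_y_4 = 7, pos_z_4 = 1, height_4 = 4, pos_x_5 = 3, pos_y_5 = 4, width_5 = 3, depth_5 = 2, height_5 = 3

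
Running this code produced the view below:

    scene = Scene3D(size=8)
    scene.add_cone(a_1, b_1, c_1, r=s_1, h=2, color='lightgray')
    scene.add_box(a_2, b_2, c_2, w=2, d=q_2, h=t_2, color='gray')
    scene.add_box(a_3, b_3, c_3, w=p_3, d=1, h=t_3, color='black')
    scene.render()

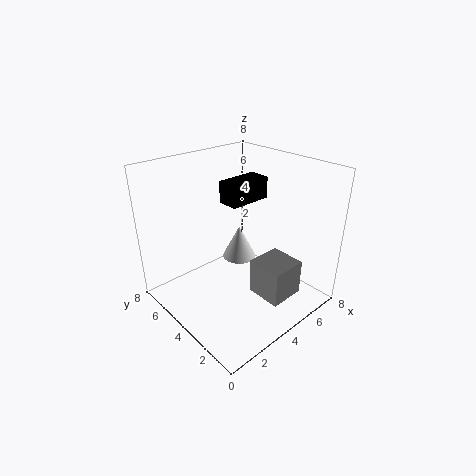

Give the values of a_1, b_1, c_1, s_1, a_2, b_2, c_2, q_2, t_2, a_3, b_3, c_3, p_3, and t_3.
a_1 = 5
b_1 = 5
c_1 = 2
s_1 = 1
a_2 = 4
b_2 = 1
c_2 = 1
q_2 = 2
t_2 = 2
a_3 = 2
b_3 = 2
c_3 = 7
p_3 = 2
t_3 = 1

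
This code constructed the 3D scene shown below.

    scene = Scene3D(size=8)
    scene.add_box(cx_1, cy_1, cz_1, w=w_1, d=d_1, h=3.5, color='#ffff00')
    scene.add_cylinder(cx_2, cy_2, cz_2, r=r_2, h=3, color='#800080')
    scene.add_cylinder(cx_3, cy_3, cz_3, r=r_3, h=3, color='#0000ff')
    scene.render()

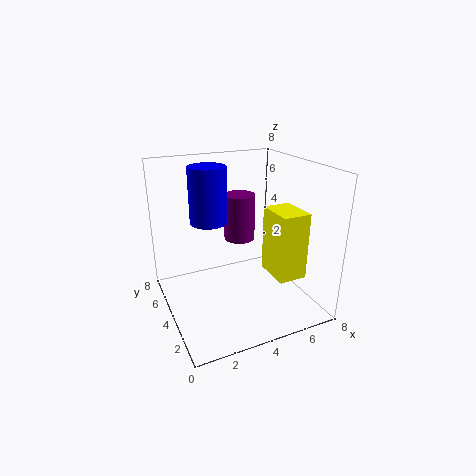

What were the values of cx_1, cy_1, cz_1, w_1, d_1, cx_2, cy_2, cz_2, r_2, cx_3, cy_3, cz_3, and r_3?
cx_1 = 5
cy_1 = 1
cz_1 = 2.5
w_1 = 1.5
d_1 = 2
cx_2 = 5.5
cy_2 = 7
cz_2 = 2.5
r_2 = 1
cx_3 = 2.5
cy_3 = 4.5
cz_3 = 5
r_3 = 1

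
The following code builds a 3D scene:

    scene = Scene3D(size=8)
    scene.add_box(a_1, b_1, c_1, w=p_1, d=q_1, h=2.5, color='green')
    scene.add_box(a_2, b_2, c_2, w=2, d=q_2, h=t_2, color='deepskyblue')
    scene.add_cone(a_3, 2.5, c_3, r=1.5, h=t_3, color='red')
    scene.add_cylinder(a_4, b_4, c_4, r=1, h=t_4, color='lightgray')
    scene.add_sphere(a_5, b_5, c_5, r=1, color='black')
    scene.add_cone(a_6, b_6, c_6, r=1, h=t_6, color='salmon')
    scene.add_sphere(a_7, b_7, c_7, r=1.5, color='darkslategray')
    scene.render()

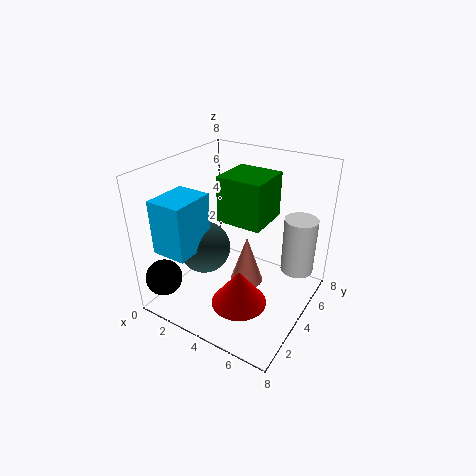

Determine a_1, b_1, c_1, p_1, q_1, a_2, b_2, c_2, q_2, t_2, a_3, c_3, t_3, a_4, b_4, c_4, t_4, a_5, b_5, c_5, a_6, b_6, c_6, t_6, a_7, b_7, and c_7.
a_1 = 3, b_1 = 3.5, c_1 = 5, p_1 = 2.5, q_1 = 2.5, a_2 = 0.5, b_2 = 1, c_2 = 3.5, q_2 = 2.5, t_2 = 3, a_3 = 5, c_3 = 1, t_3 = 2, a_4 = 6.5, b_4 = 7, c_4 = 1, t_4 = 3.5, a_5 = 1, b_5 = 1, c_5 = 2, a_6 = 4, b_6 = 5, c_6 = 0.5, t_6 = 3, a_7 = 2, b_7 = 3.5, c_7 = 3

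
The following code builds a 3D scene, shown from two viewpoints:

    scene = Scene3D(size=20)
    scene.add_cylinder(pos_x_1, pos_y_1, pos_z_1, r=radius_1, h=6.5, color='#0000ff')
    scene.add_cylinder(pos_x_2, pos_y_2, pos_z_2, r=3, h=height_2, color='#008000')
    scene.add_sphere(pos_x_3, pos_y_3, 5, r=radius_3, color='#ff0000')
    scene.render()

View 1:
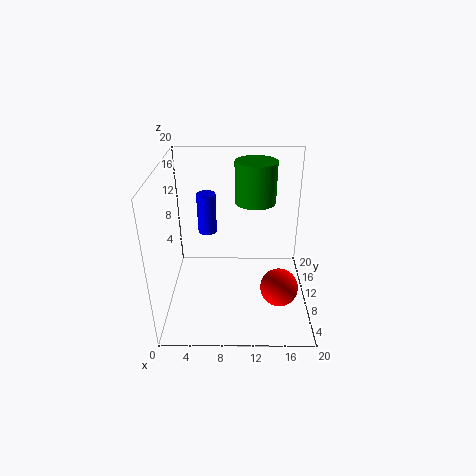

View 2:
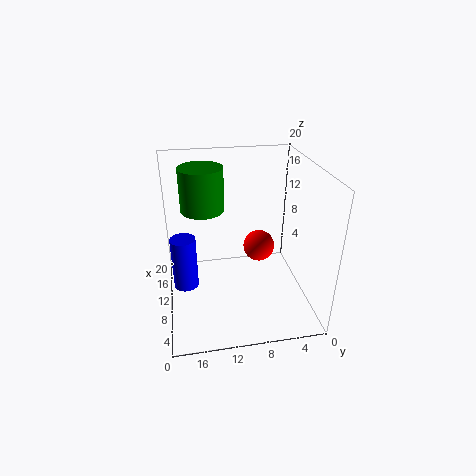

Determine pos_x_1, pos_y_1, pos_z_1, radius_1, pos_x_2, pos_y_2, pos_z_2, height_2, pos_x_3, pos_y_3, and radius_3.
pos_x_1 = 5; pos_y_1 = 17.5; pos_z_1 = 7; radius_1 = 1.5; pos_x_2 = 12.5; pos_y_2 = 14.5; pos_z_2 = 13.5; height_2 = 6; pos_x_3 = 15.5; pos_y_3 = 5.5; radius_3 = 2.5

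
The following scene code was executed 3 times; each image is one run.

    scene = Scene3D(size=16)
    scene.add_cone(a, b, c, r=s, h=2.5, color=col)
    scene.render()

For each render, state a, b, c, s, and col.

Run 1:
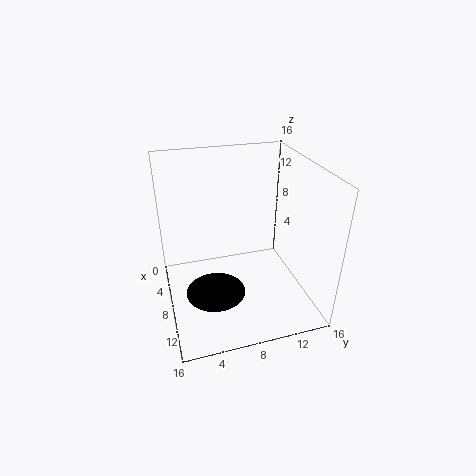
a = 8
b = 5.25
c = 1
s = 3.5
col = 'black'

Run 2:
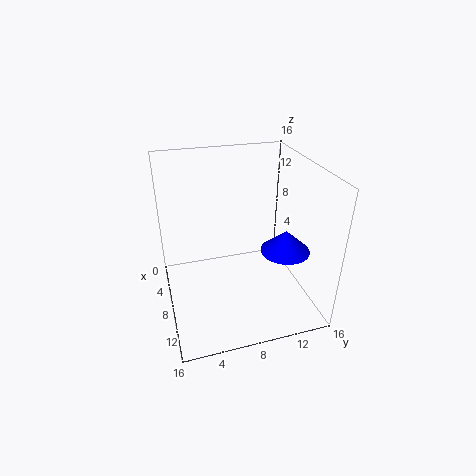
a = 9.75
b = 13
c = 6.5
s = 2.75
col = 'blue'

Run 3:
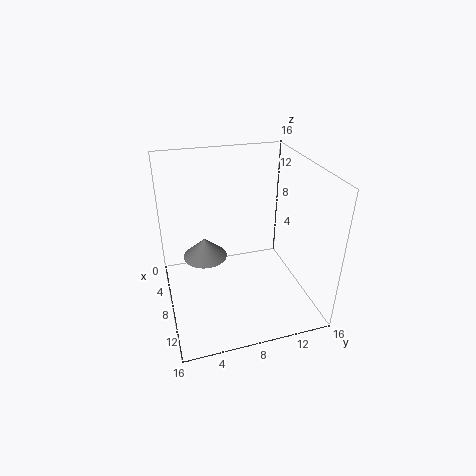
a = 3.5
b = 5
c = 3.25
s = 2.75
col = 'gray'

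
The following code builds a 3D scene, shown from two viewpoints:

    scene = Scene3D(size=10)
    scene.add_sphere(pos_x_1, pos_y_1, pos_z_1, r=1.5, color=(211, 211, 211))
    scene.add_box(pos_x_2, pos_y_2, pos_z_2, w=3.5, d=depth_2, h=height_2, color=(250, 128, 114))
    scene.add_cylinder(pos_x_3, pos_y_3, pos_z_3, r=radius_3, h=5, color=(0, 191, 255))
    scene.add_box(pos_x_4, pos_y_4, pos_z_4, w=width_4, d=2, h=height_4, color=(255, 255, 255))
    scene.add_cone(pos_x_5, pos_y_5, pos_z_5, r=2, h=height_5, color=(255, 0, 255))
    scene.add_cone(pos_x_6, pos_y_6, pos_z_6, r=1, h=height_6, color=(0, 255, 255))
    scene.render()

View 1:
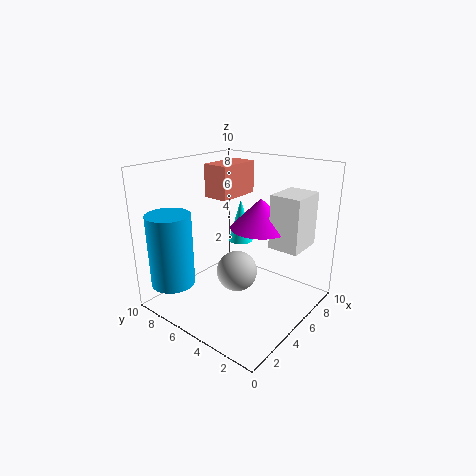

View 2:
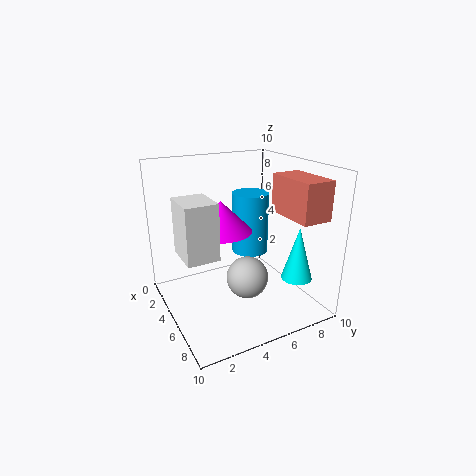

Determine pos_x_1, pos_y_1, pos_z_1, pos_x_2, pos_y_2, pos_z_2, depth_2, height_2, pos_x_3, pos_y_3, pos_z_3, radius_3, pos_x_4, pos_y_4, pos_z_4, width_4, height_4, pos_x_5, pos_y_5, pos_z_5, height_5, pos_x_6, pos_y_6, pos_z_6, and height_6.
pos_x_1 = 5.5
pos_y_1 = 5.5
pos_z_1 = 2
pos_x_2 = 6
pos_y_2 = 7
pos_z_2 = 7
depth_2 = 2
height_2 = 2.5
pos_x_3 = 1.5
pos_y_3 = 8
pos_z_3 = 2
radius_3 = 1.5
pos_x_4 = 5
pos_y_4 = 0.5
pos_z_4 = 5
width_4 = 2.5
height_4 = 3.5
pos_x_5 = 5.5
pos_y_5 = 3.5
pos_z_5 = 6
height_5 = 2
pos_x_6 = 8.5
pos_y_6 = 7.5
pos_z_6 = 3
height_6 = 3.5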